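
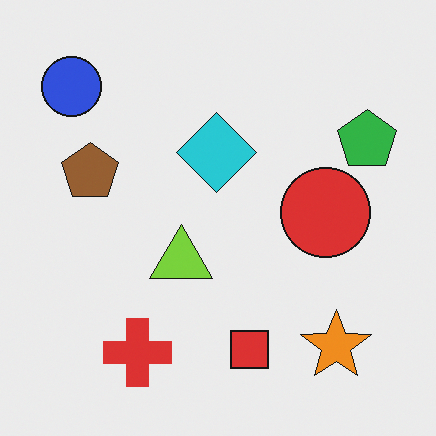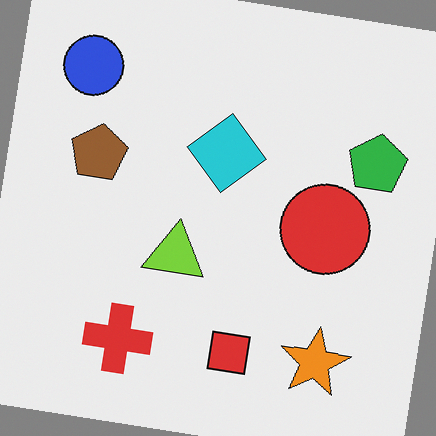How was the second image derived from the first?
The second image is the first rotated clockwise by a few degrees.

Every shape is tilted by the same angle and the image corners show triangular fill wedges — a whole-image rotation by a non-right angle.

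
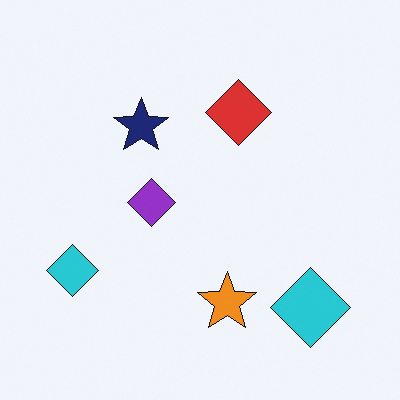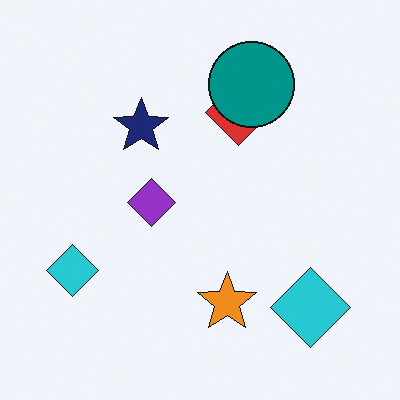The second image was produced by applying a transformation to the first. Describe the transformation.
This is the original image overlaid with an additional teal circle.

A teal circle appears in the second image that is absent from the first.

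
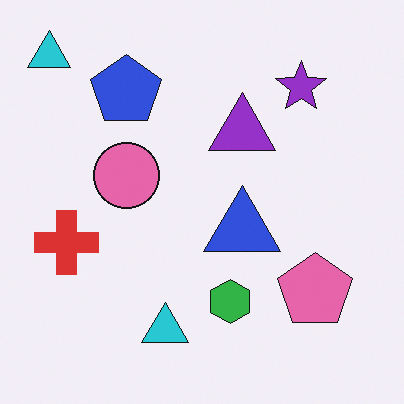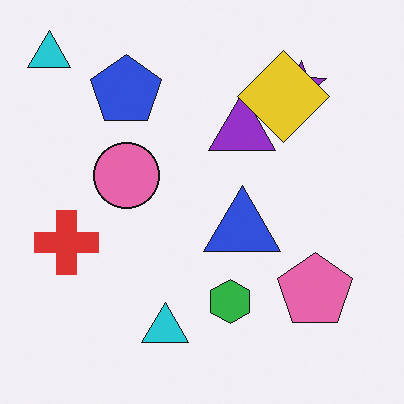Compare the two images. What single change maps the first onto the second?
The transformation is: overlaid with an additional yellow diamond.

A yellow diamond appears in the second image that is absent from the first.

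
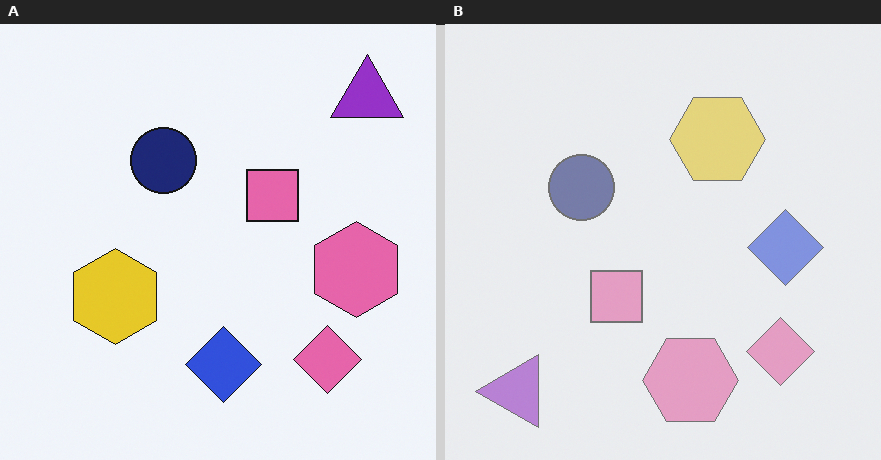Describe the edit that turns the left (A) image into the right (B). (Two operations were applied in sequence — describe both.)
The right (B) image is the left (A) transposed (reflected across the top-left ↔ bottom-right diagonal), then washed out (contrast reduced).

Shapes have swapped their row and column positions — what was in the top-right is now in the bottom-left — a diagonal reflection. Tones are pushed toward mid-grey across the whole image — a global contrast change.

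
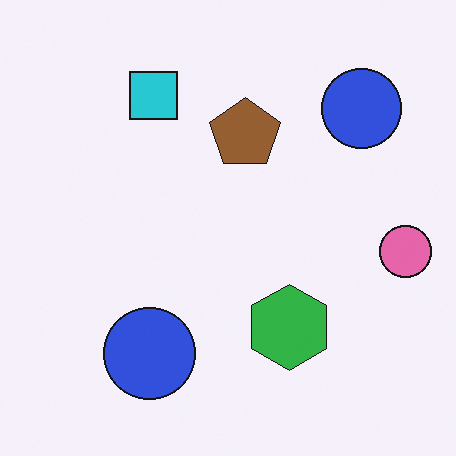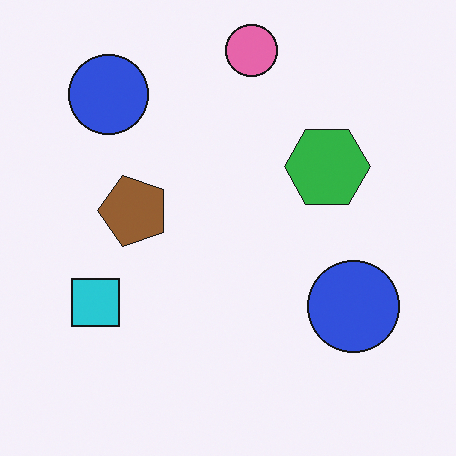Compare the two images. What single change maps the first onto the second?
The image was rotated 90° counter-clockwise.

The pink circle sits in the right of the first image and the top of the second — consistent with a whole-image 90° counter-clockwise rotation.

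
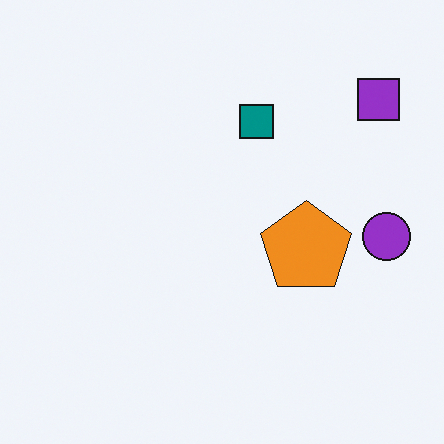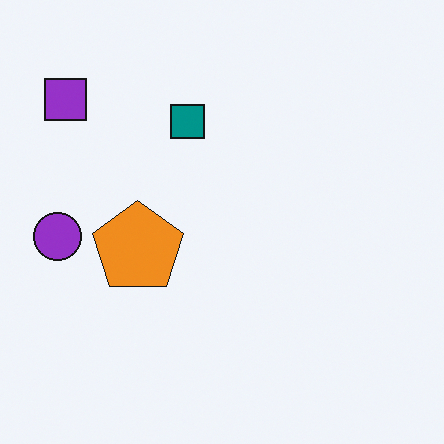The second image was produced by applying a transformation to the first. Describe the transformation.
This is the original image flipped horizontally (left ↔ right).

The purple circle is in the right of the first image and the left of the second — shapes on opposite sides of the vertical midline have swapped in a mirror flip.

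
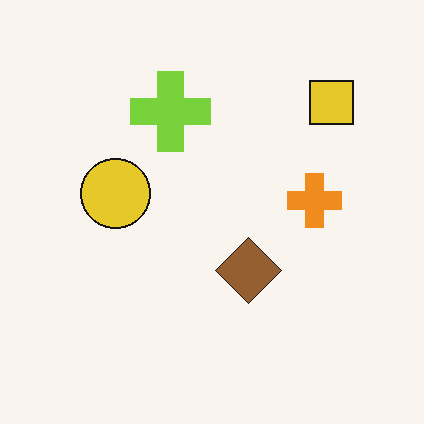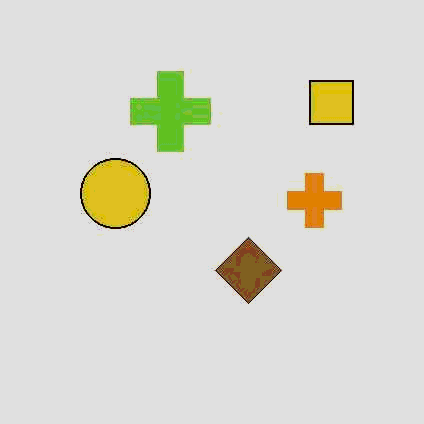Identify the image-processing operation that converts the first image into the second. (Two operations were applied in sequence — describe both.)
JPEG-compressed with visible artifacts, then moderately posterized.

Blocky 8×8 compression artifacts appear around shape edges and the flat background shows ringing — characteristic JPEG degradation. Each flat color has snapped to a coarser quantized level — most visibly, the near-white background has dropped to a flat grey.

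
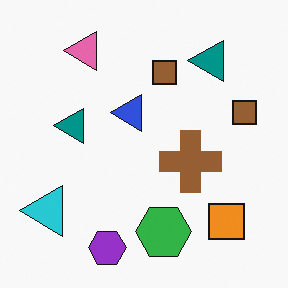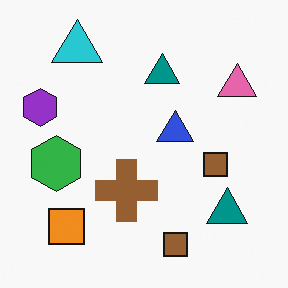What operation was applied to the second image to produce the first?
The transformation is: rotated 90° counter-clockwise.

The cyan triangle sits in the top-left of the second image and the bottom-left of the first — consistent with a whole-image 90° counter-clockwise rotation.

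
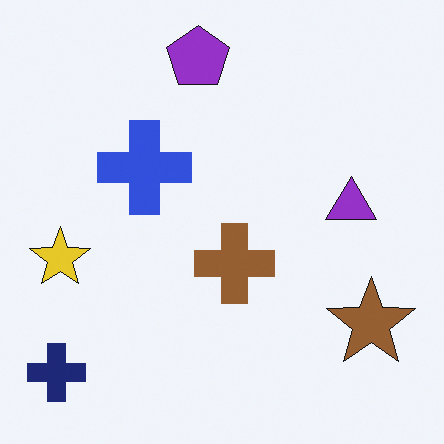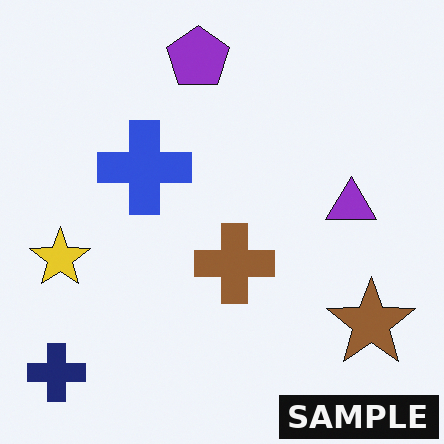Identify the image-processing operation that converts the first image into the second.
This is the original image watermarked with the text "SAMPLE" in the lower-right corner.

A dark label reading "SAMPLE" appears in the lower-right corner.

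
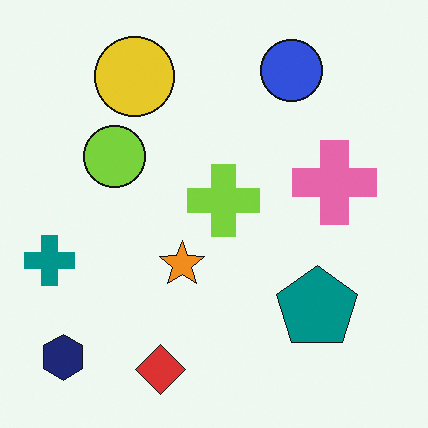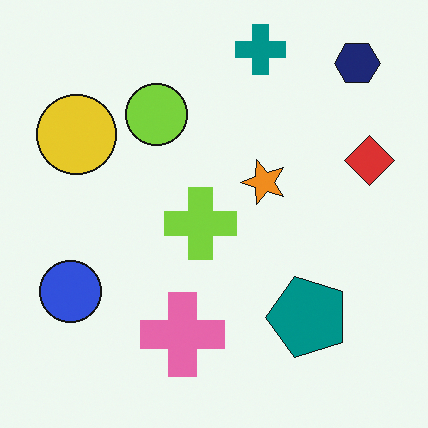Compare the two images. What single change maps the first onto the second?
The transformation is: transposed (reflected across the top-left ↔ bottom-right diagonal).

Shapes have swapped their row and column positions — what was in the top-right is now in the bottom-left — a diagonal reflection.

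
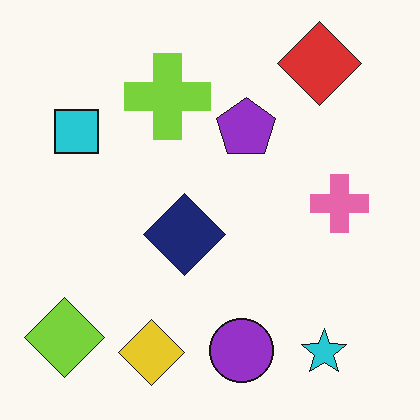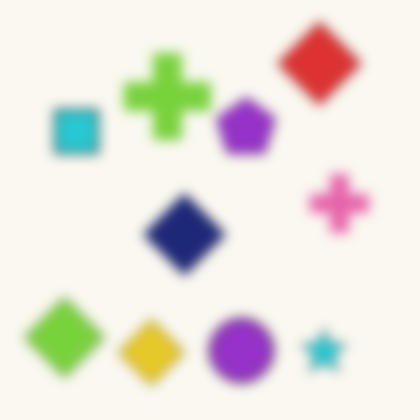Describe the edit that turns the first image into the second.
Strongly gaussian-blurred.

Shape edges and outlines are uniformly softened across the whole image.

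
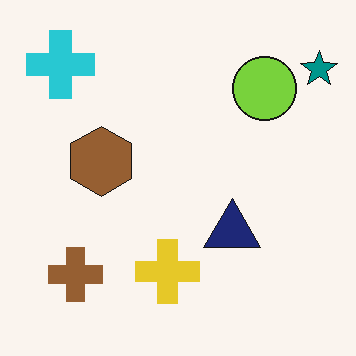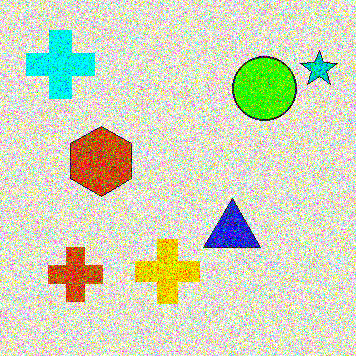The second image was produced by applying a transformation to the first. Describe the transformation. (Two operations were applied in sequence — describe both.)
Degraded with heavy additive noise, then heavily oversaturated.

Random speckle covers the whole image, including the flat background. All colors are more vivid — a global saturation change.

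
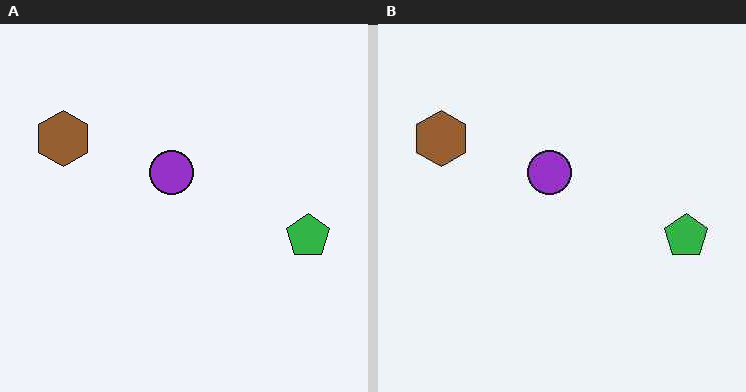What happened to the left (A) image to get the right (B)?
It was JPEG-compressed with visible artifacts.

Blocky 8×8 compression artifacts appear around shape edges and the flat background shows ringing — characteristic JPEG degradation.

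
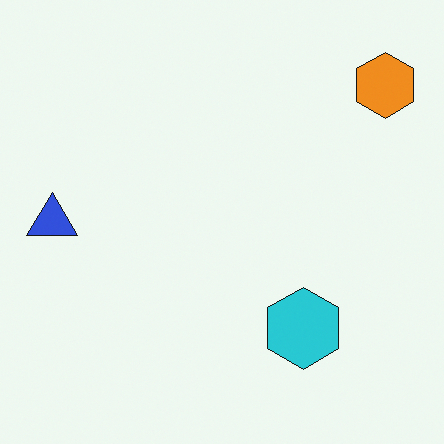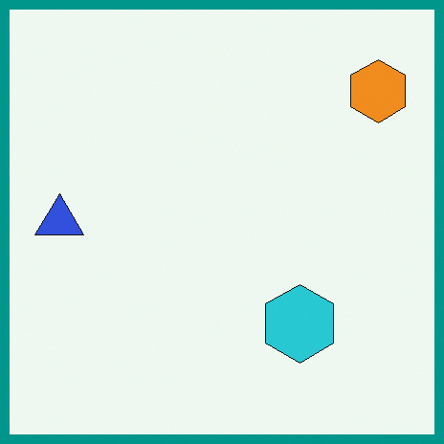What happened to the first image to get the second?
It was framed with a teal border.

A solid teal frame runs around the edge of the second image, with the content slightly shrunk inside it.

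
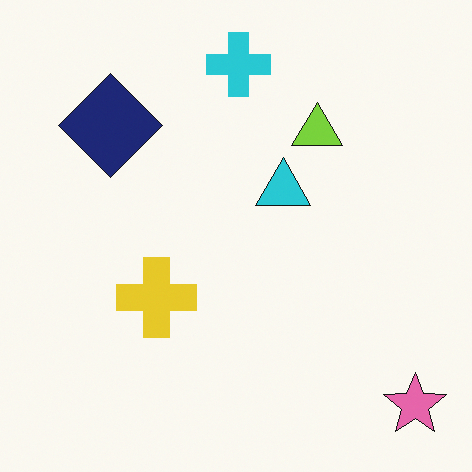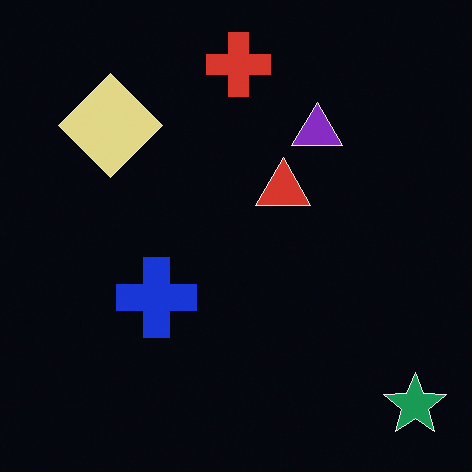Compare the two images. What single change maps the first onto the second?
This is the original image color-inverted (negative).

The light background has become dark and every shape's color is its complement — a photographic negative.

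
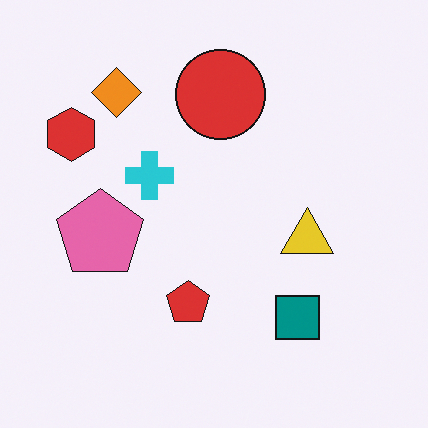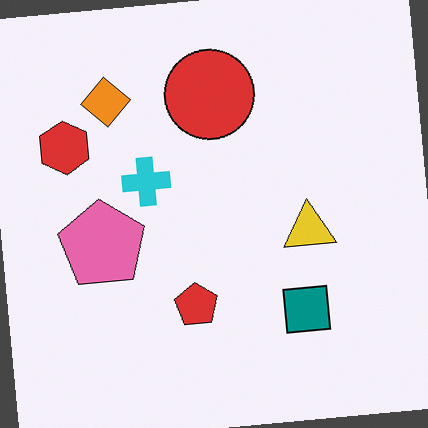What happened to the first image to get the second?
It was rotated counter-clockwise by a small amount.

Every shape is tilted by the same angle and the image corners show triangular fill wedges — a whole-image rotation by a non-right angle.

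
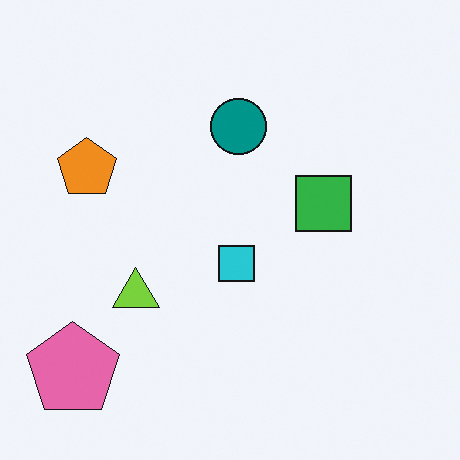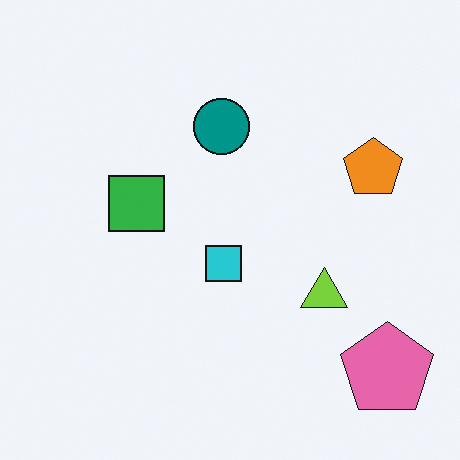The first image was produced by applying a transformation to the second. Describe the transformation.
Flipped horizontally (left ↔ right).

The pink pentagon is in the bottom-right of the second image and the bottom-left of the first — shapes on opposite sides of the vertical midline have swapped in a mirror flip.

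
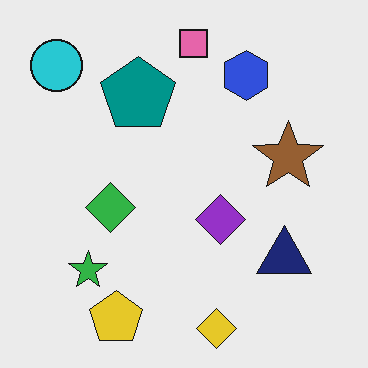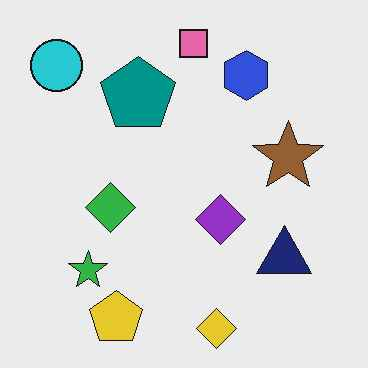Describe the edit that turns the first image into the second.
It was JPEG-compressed with visible artifacts.

Blocky 8×8 compression artifacts appear around shape edges and the flat background shows ringing — characteristic JPEG degradation.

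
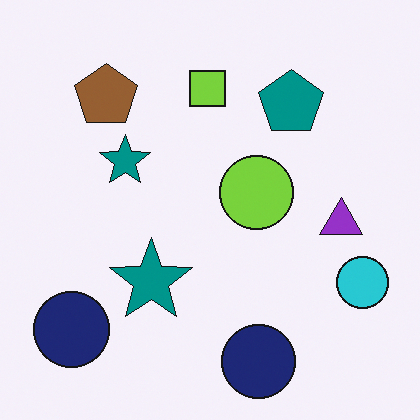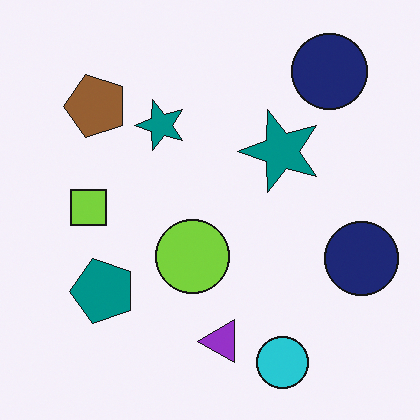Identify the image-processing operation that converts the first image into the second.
The image was transposed (reflected across the top-left ↔ bottom-right diagonal).

Shapes have swapped their row and column positions — what was in the top-right is now in the bottom-left — a diagonal reflection.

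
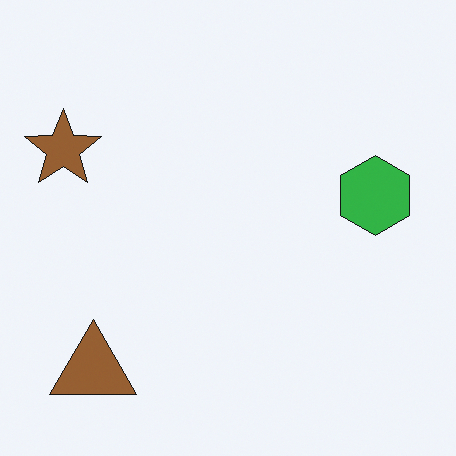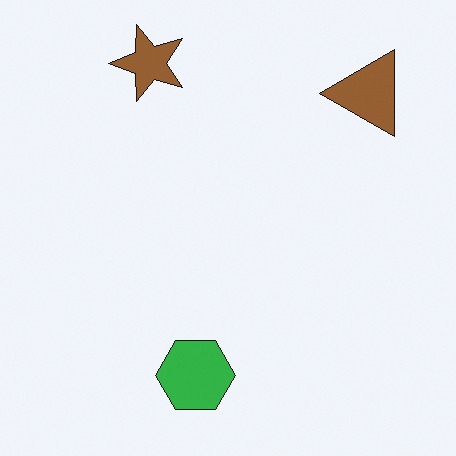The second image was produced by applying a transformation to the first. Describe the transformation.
The image was transposed (reflected across the top-left ↔ bottom-right diagonal).

Shapes have swapped their row and column positions — what was in the top-right is now in the bottom-left — a diagonal reflection.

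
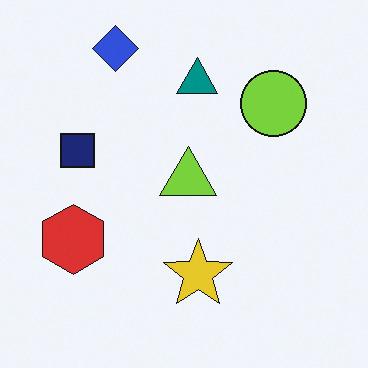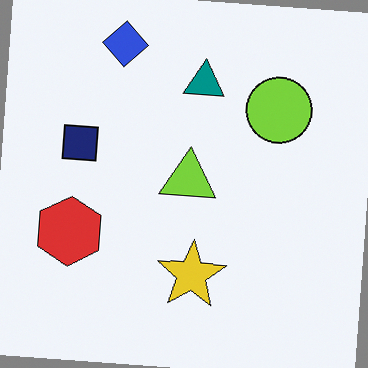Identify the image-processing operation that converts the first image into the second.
This is the original image rotated clockwise by a small amount.

Every shape is tilted by the same angle and the image corners show triangular fill wedges — a whole-image rotation by a non-right angle.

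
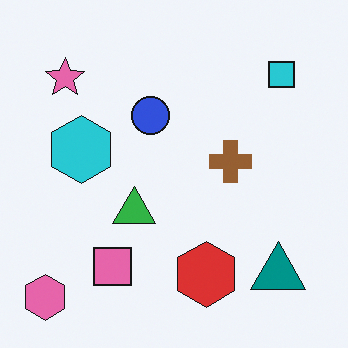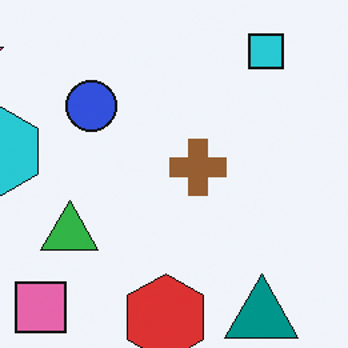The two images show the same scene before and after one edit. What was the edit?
The transformation is: cropped to a modestly smaller region and rescaled.

The visible shapes are larger and the field of view is narrower; shapes near the original edges may be partly or wholly outside the frame — a crop-and-rescale.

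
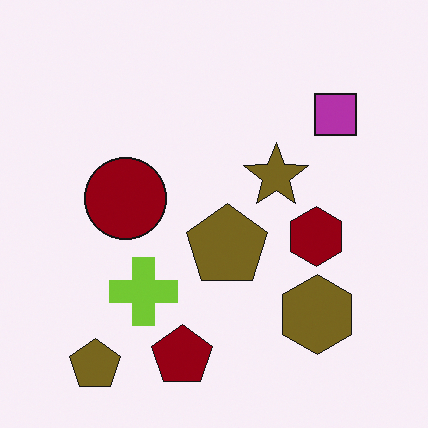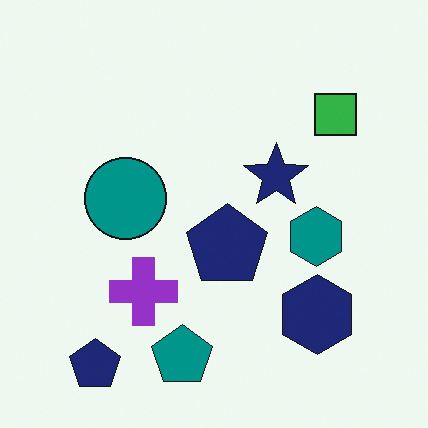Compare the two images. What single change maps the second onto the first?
The first image is the second hue-shifted by a large amount.

Every shape's color has rotated by the same amount around the hue wheel — a uniform hue shift.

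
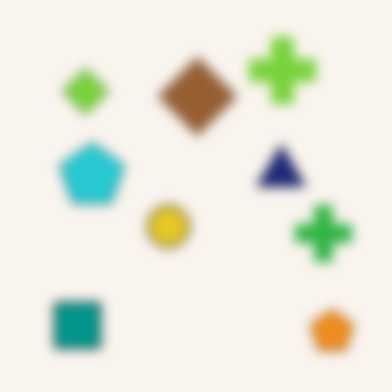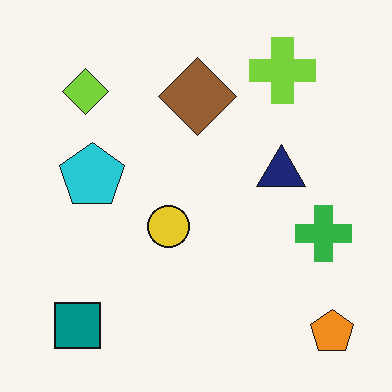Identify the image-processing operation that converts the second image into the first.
The transformation is: heavily blurred.

Shape edges and outlines are uniformly softened across the whole image.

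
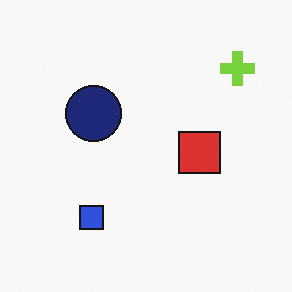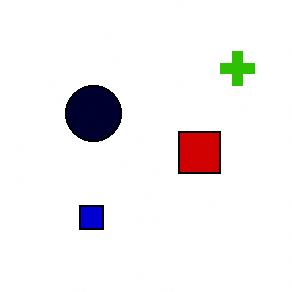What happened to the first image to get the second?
Boosted in contrast.

Tones are pushed away from mid-grey across the whole image — a global contrast change.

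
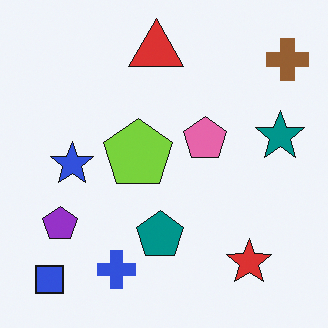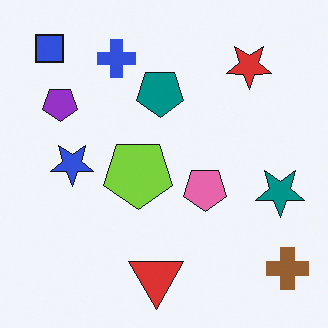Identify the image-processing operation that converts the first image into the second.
The image was flipped vertically (top ↔ bottom).

The blue square is in the bottom-left of the first image and the top-left of the second — shapes on opposite sides of the horizontal midline have swapped in a mirror flip.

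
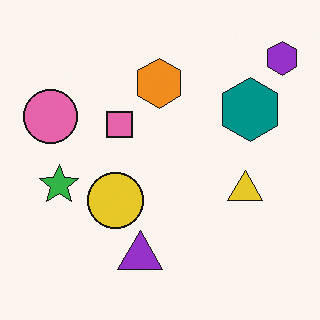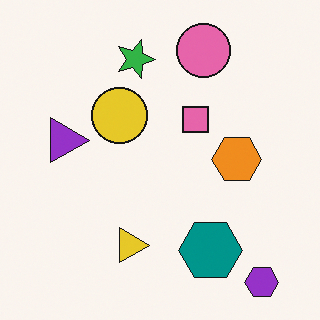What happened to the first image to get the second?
It was rotated 90° clockwise.

The purple hexagon sits in the top-right of the first image and the bottom-right of the second — consistent with a whole-image 90° clockwise rotation.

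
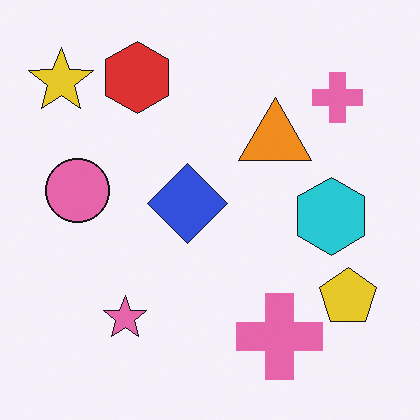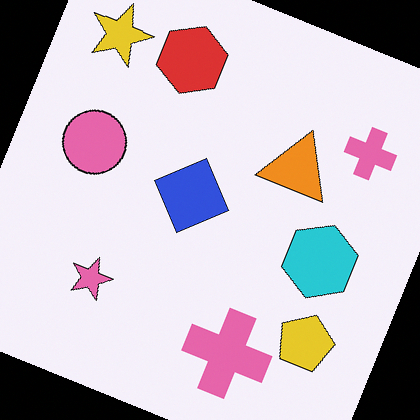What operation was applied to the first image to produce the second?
The transformation is: rotated clockwise by a clearly visible amount.

Every shape is tilted by the same angle and the image corners show triangular fill wedges — a whole-image rotation by a non-right angle.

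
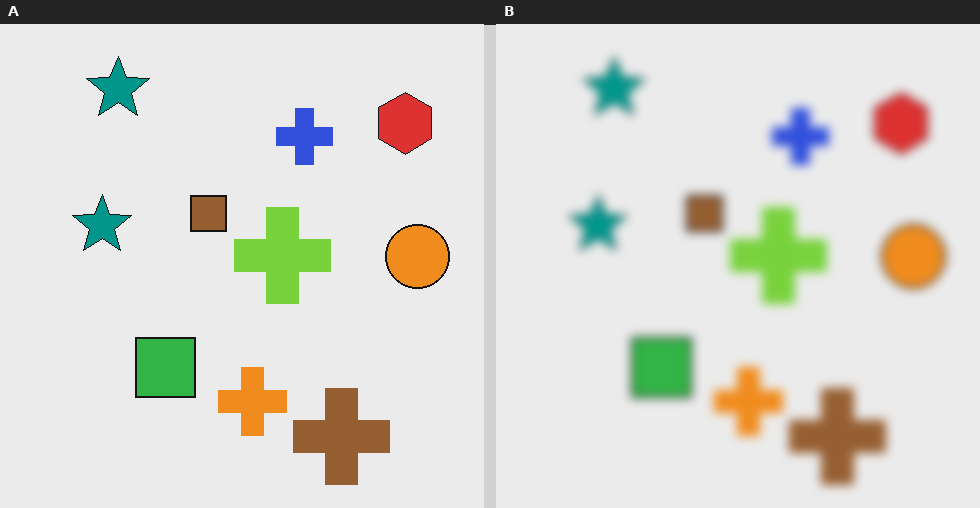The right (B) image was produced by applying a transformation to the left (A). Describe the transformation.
This is the original image strongly gaussian-blurred.

Shape edges and outlines are uniformly softened across the whole image.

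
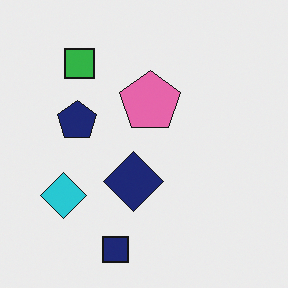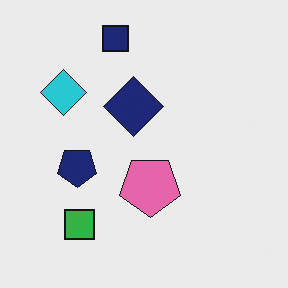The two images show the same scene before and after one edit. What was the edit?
The second image is the first flipped vertically (top ↔ bottom).

The navy square is in the bottom of the first image and the top of the second — shapes on opposite sides of the horizontal midline have swapped in a mirror flip.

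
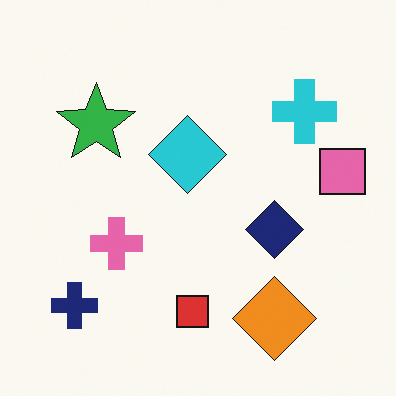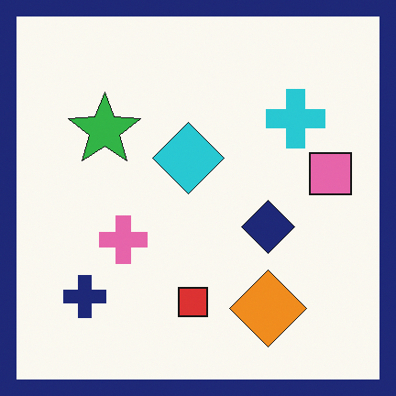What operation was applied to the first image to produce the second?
It was framed with a navy border.

A solid navy frame runs around the edge of the second image, with the content slightly shrunk inside it.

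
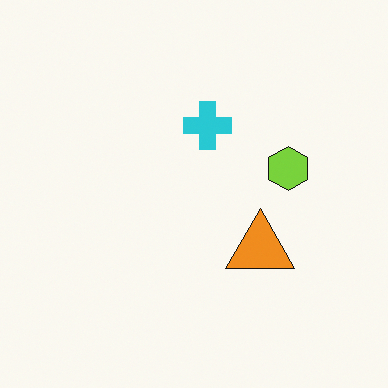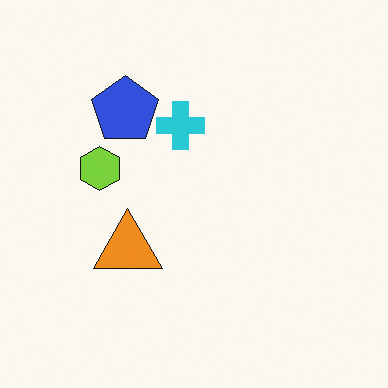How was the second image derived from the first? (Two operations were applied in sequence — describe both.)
The transformation is: flipped horizontally (left ↔ right), then overlaid with an additional blue pentagon.

The lime hexagon is in the right of the first image and the left of the second — shapes on opposite sides of the vertical midline have swapped in a mirror flip. A blue pentagon appears in the second image that is absent from the first.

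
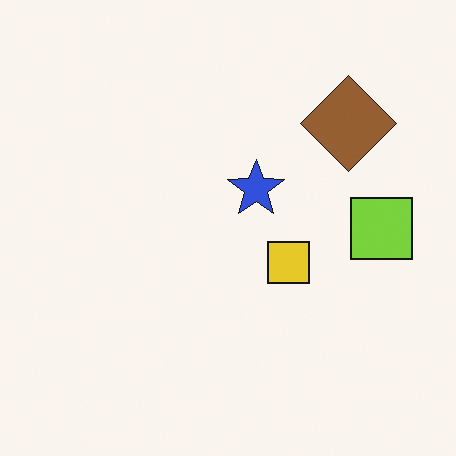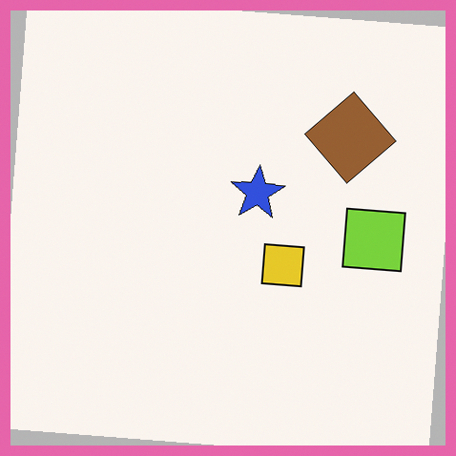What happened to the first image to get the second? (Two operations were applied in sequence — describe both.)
The image was rotated clockwise by a slight angle, then framed with a pink border.

Every shape is tilted by the same angle and the image corners show triangular fill wedges — a whole-image rotation by a non-right angle. A solid pink frame runs around the edge of the second image, with the content slightly shrunk inside it.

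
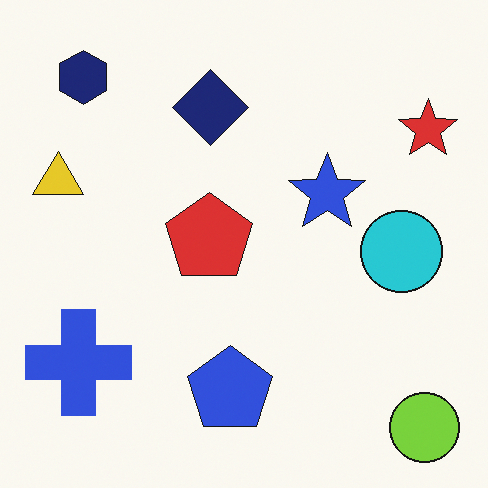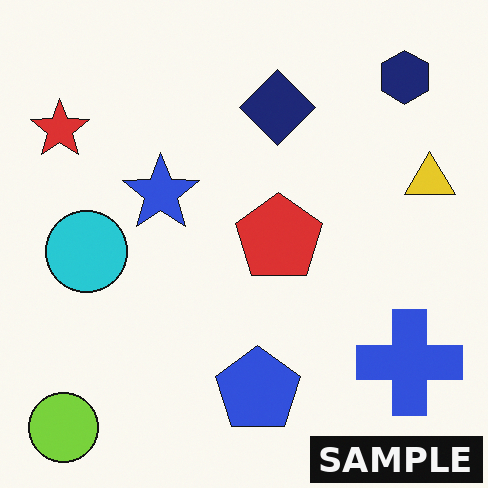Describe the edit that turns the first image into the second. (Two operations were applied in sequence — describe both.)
The second image is the first flipped horizontally (left ↔ right), then watermarked with the text "SAMPLE" in the lower-right corner.

The yellow triangle is in the left of the first image and the right of the second — shapes on opposite sides of the vertical midline have swapped in a mirror flip. A dark label reading "SAMPLE" appears in the lower-right corner.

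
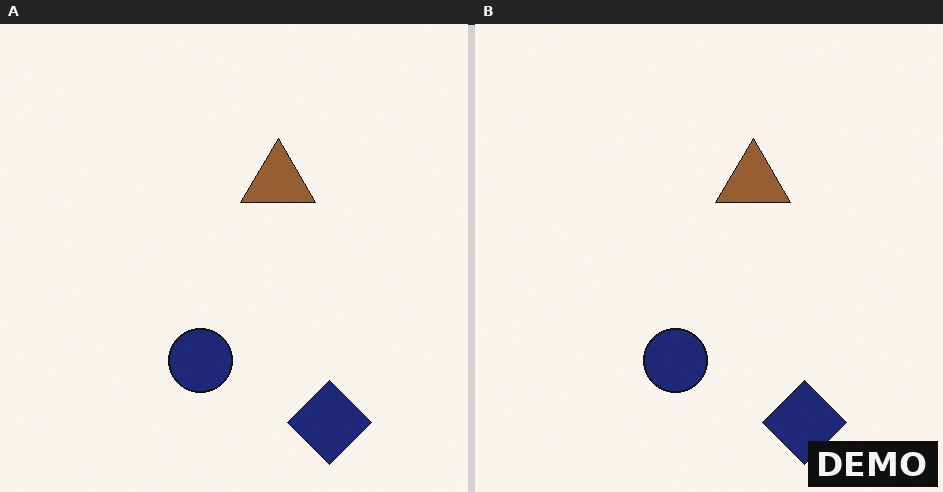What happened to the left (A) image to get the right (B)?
It was watermarked with the text "DEMO" in the lower-right corner.

A dark label reading "DEMO" appears in the lower-right corner.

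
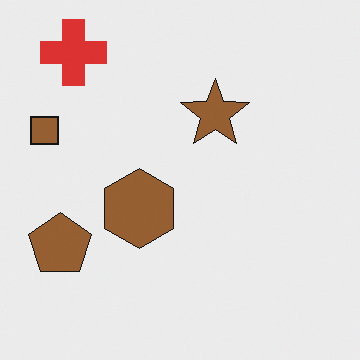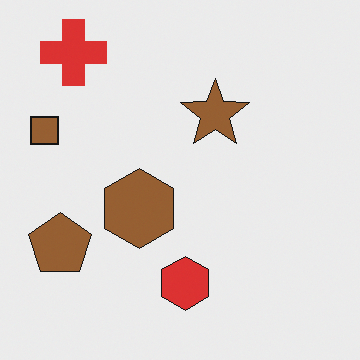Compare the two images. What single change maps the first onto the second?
It was overlaid with an additional red hexagon.

A red hexagon appears in the second image that is absent from the first.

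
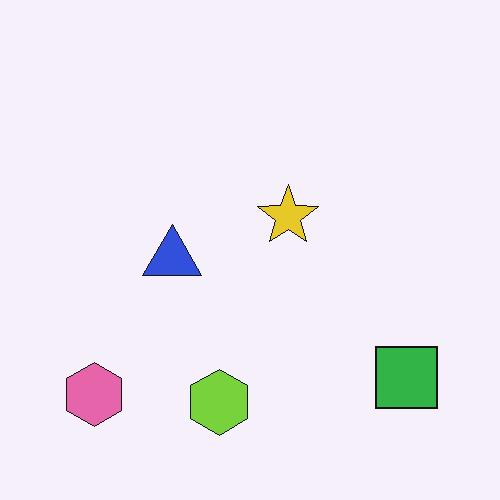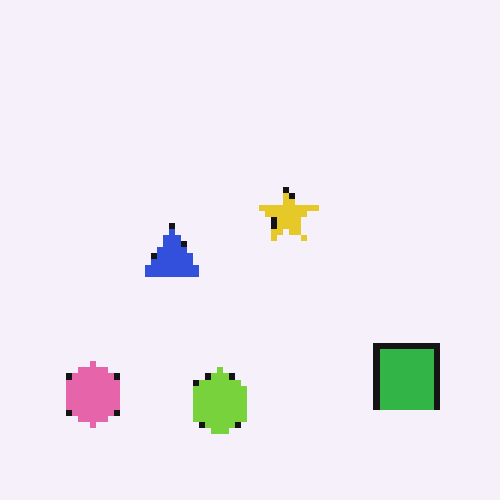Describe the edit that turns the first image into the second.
The image was moderately pixelated.

Shapes are reduced to large square blocks; fine edges and outlines are lost — a downscale-then-upscale (mosaic) effect.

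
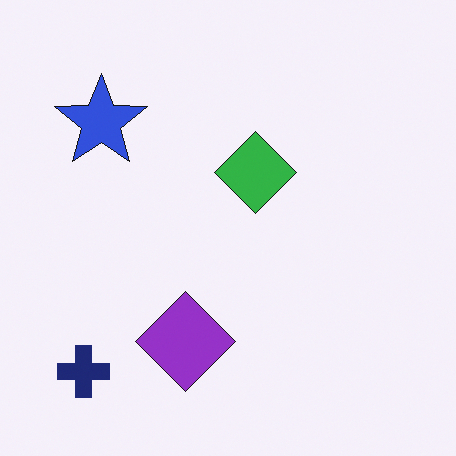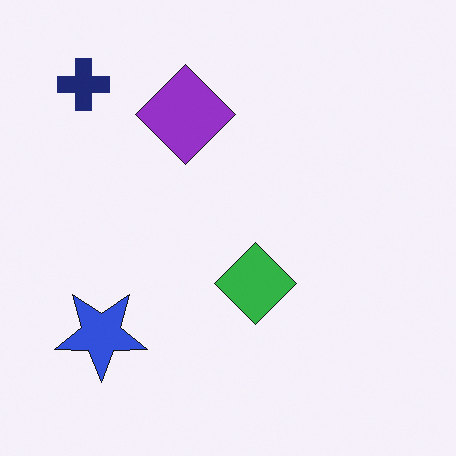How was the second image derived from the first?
The image was flipped vertically (top ↔ bottom).

The navy cross is in the bottom-left of the first image and the top-left of the second — shapes on opposite sides of the horizontal midline have swapped in a mirror flip.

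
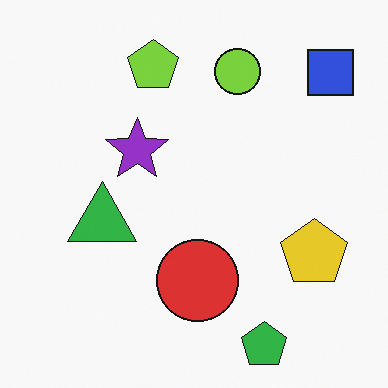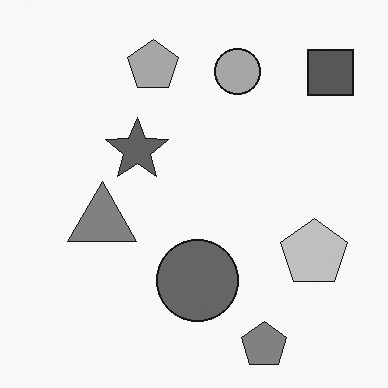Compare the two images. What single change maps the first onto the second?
It was converted to grayscale.

All color is removed — every shape is now a shade of grey.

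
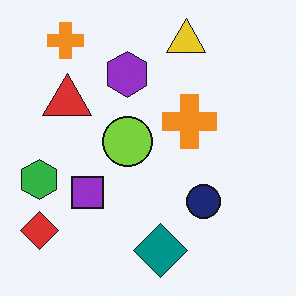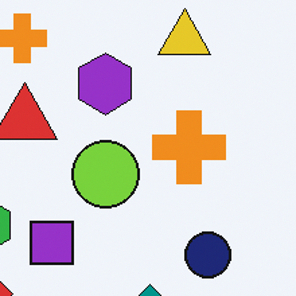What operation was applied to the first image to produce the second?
The transformation is: cropped slightly and scaled back up.

The visible shapes are larger and the field of view is narrower; shapes near the original edges may be partly or wholly outside the frame — a crop-and-rescale.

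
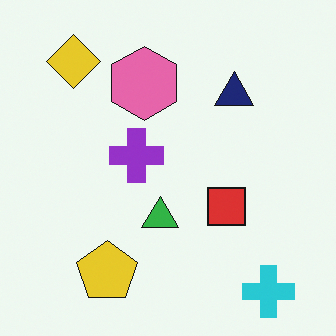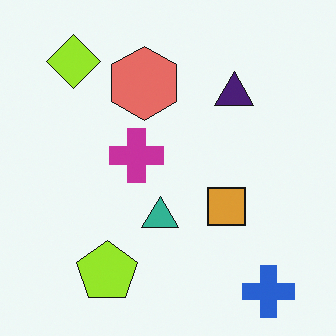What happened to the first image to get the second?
This is the original image hue-shifted slightly.

Every shape's color has rotated by the same amount around the hue wheel — a uniform hue shift.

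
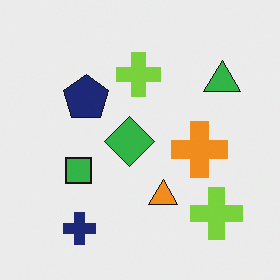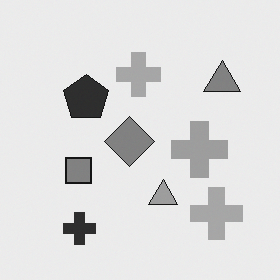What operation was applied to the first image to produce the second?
The image was converted to grayscale.

All color is removed — every shape is now a shade of grey.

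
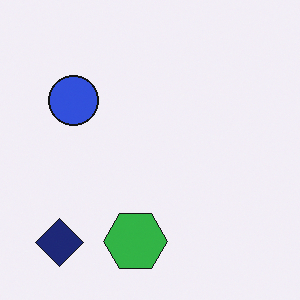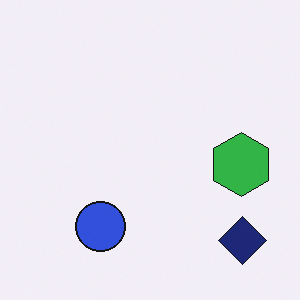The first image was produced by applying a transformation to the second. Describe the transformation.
Rotated 90° clockwise.

The navy diamond sits in the bottom-right of the second image and the bottom-left of the first — consistent with a whole-image 90° clockwise rotation.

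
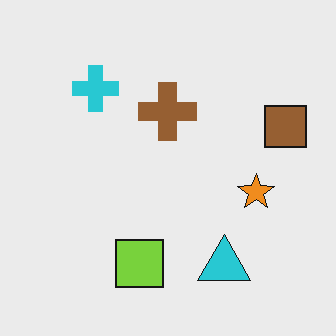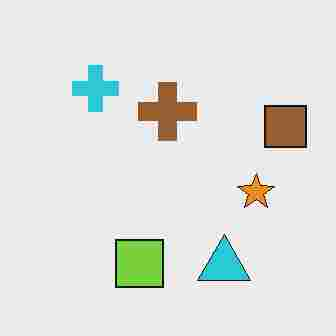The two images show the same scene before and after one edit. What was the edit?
The image was degraded with heavy JPEG compression.

Blocky 8×8 compression artifacts appear around shape edges and the flat background shows ringing — characteristic JPEG degradation.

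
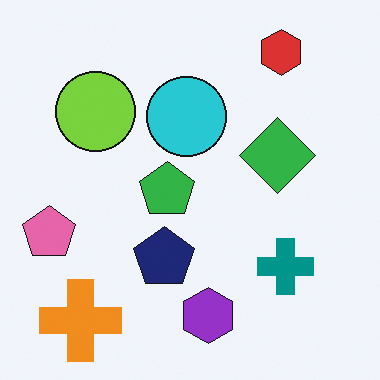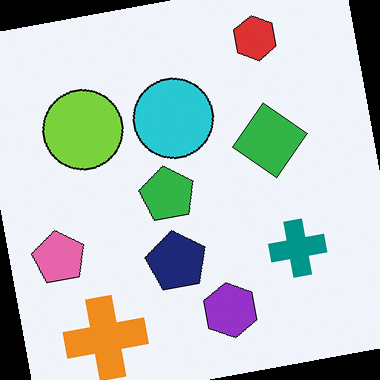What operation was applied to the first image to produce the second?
The transformation is: rotated counter-clockwise by a slight angle.

Every shape is tilted by the same angle and the image corners show triangular fill wedges — a whole-image rotation by a non-right angle.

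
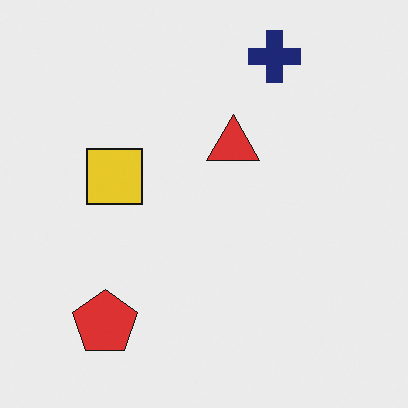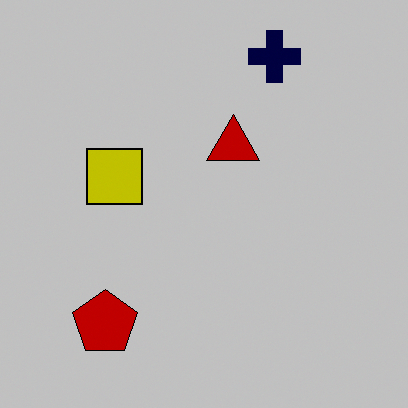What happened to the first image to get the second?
The image was aggressively posterized.

Each flat color has snapped to a coarser quantized level — most visibly, the near-white background has dropped to a flat grey.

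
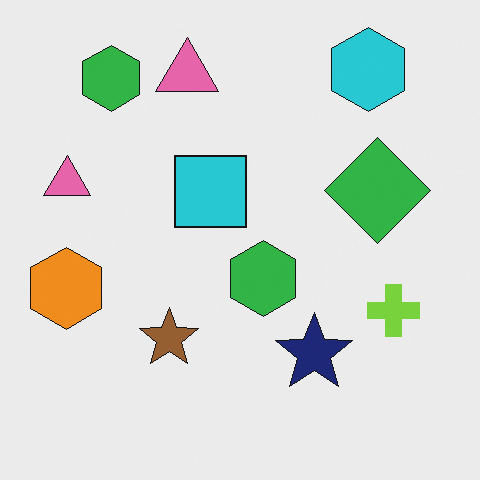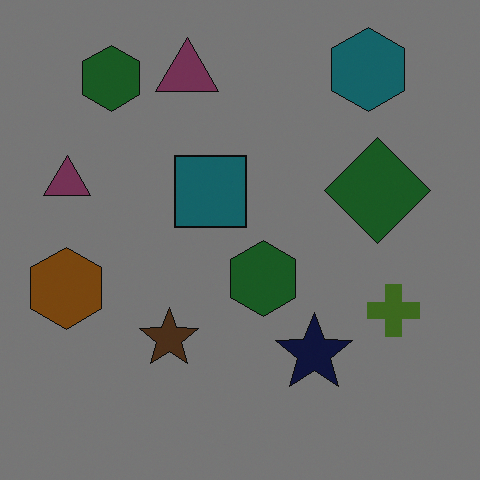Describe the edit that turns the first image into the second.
The second image is the first substantially darkened.

Every pixel — background and shapes alike — is uniformly darkened.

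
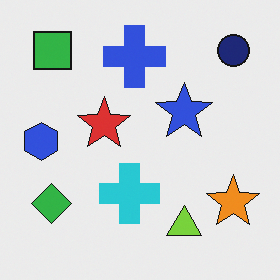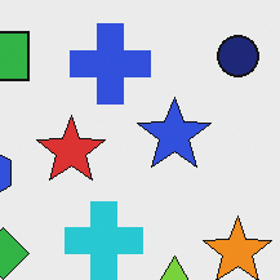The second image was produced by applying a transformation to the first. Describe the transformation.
The transformation is: cropped to a modestly smaller region and rescaled.

The visible shapes are larger and the field of view is narrower; shapes near the original edges may be partly or wholly outside the frame — a crop-and-rescale.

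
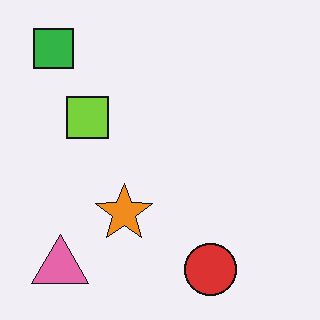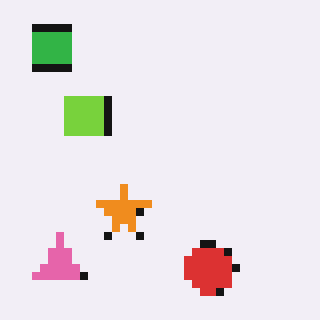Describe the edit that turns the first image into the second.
The second image is the first moderately pixelated.

Shapes are reduced to large square blocks; fine edges and outlines are lost — a downscale-then-upscale (mosaic) effect.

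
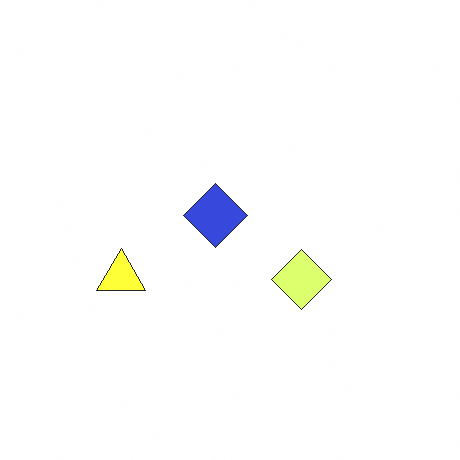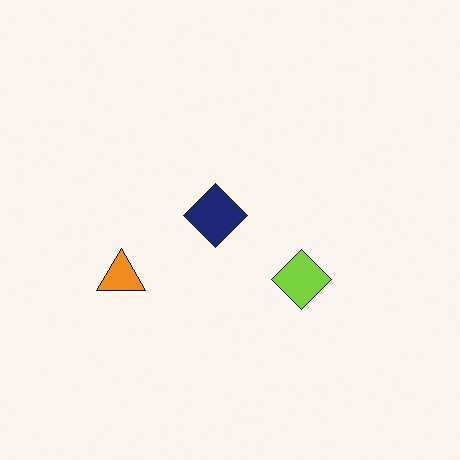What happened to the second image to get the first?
The image was brightened a lot.

Every pixel — background and shapes alike — is uniformly brightened.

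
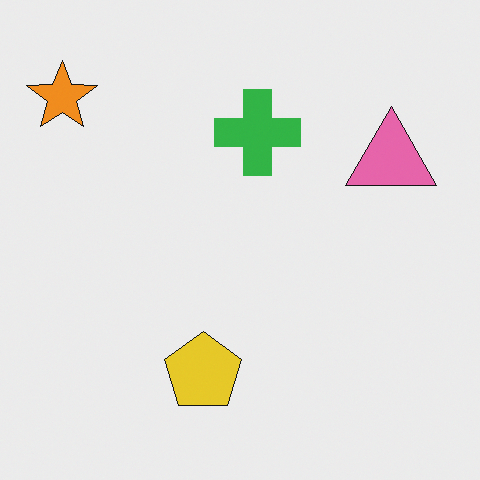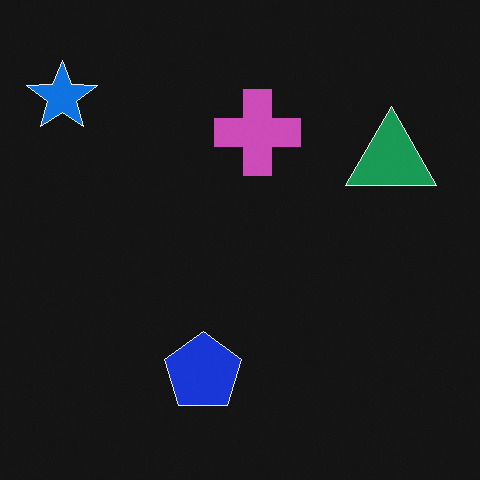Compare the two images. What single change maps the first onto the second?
The transformation is: color-inverted (negative).

The light background has become dark and every shape's color is its complement — a photographic negative.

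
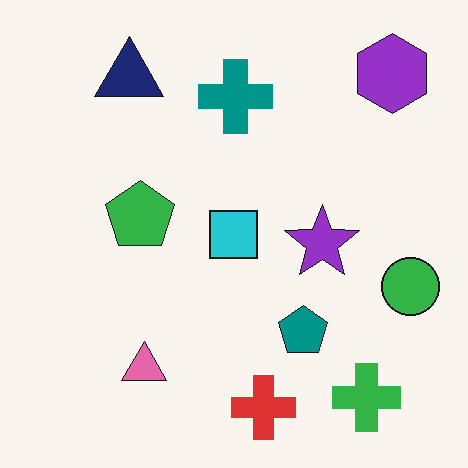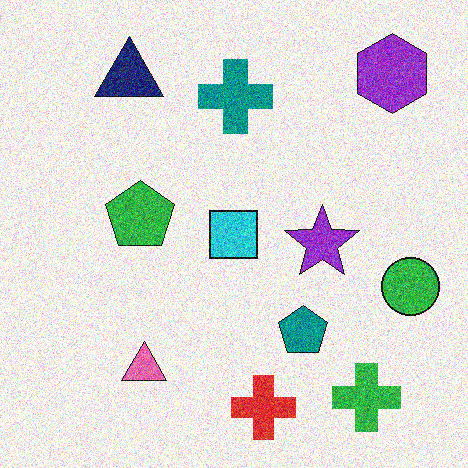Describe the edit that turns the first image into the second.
Degraded with heavy additive noise.

Random speckle covers the whole image, including the flat background.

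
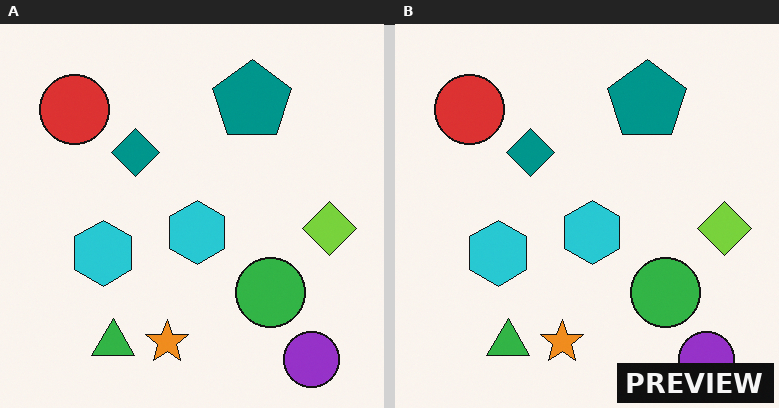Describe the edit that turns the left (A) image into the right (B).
The right (B) image is the left (A) watermarked with the text "PREVIEW" in the lower-right corner.

A dark label reading "PREVIEW" appears in the lower-right corner.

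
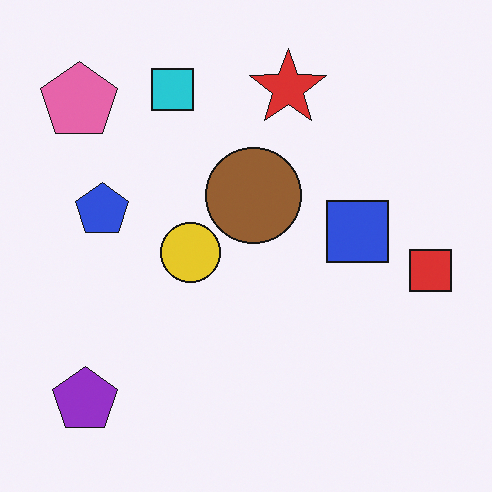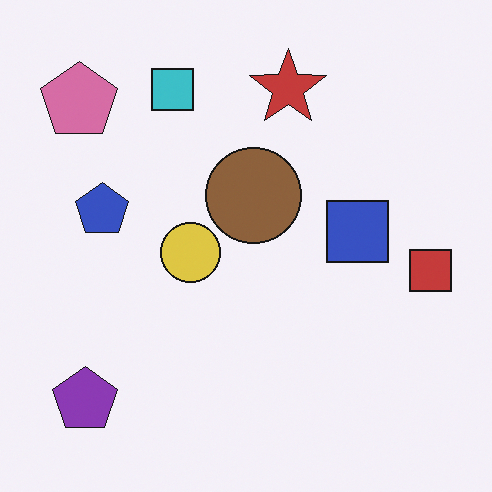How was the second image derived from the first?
Slightly desaturated.

All colors are more muted and greyish — a global saturation change.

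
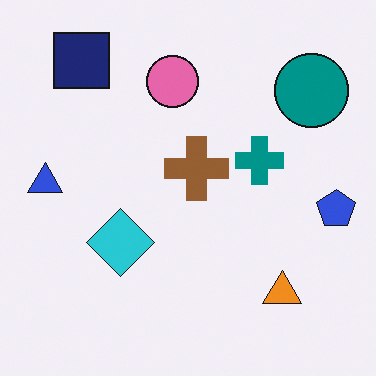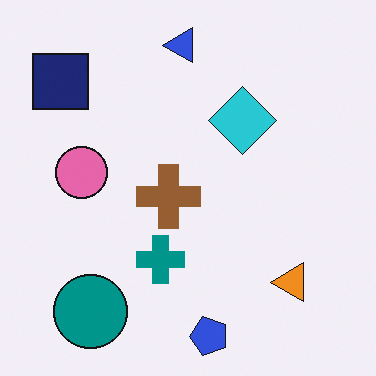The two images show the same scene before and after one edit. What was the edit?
It was transposed (reflected across the top-left ↔ bottom-right diagonal).

Shapes have swapped their row and column positions — what was in the top-right is now in the bottom-left — a diagonal reflection.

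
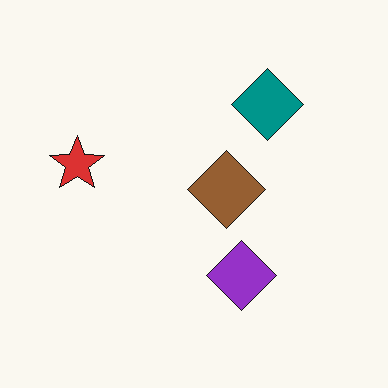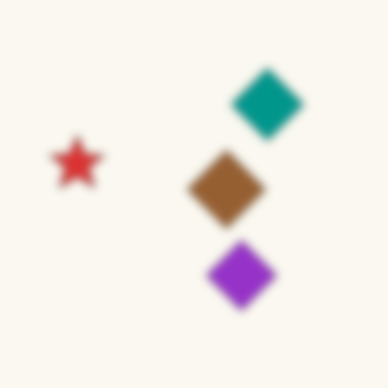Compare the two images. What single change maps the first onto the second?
The second image is the first noticeably gaussian-blurred.

Shape edges and outlines are uniformly softened across the whole image.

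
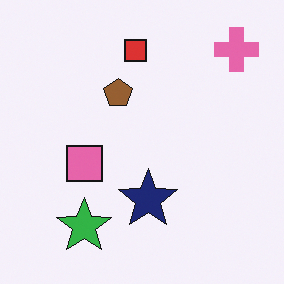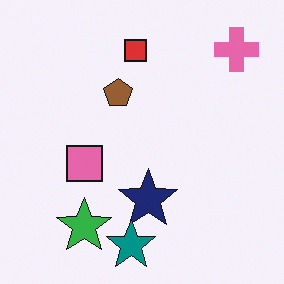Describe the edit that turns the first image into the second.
Overlaid with an additional teal star.

A teal star appears in the second image that is absent from the first.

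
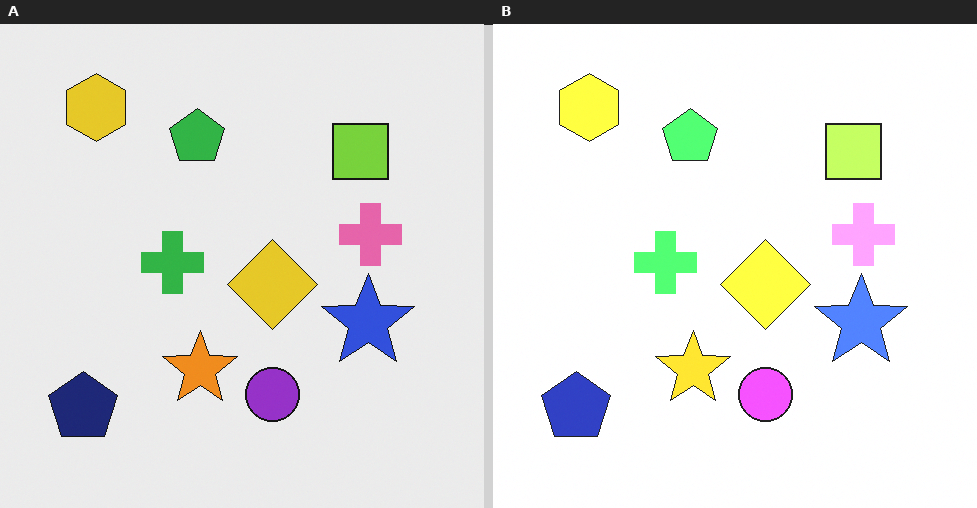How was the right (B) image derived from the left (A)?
This is the original image substantially brightened.

Every pixel — background and shapes alike — is uniformly brightened.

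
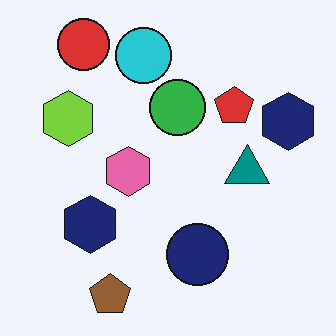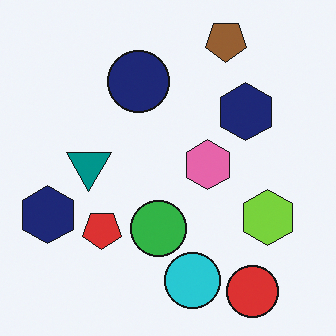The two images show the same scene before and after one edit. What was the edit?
The second image is the first rotated 180°.

The red circle sits in the top-left of the first image and the bottom-right of the second — consistent with a whole-image 180° rotation.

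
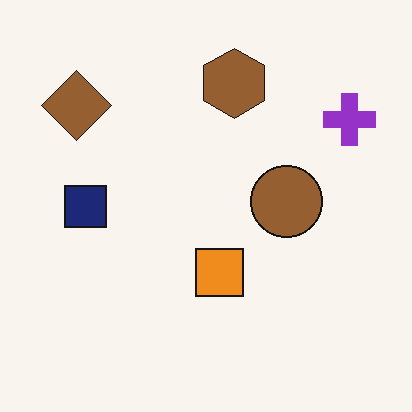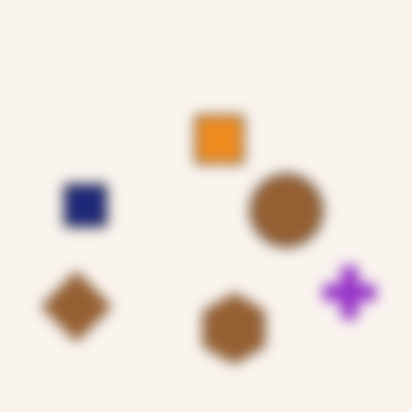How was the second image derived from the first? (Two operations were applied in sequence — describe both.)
Flipped vertically (top ↔ bottom), then strongly gaussian-blurred.

The brown hexagon is in the top of the first image and the bottom of the second — shapes on opposite sides of the horizontal midline have swapped in a mirror flip. Shape edges and outlines are uniformly softened across the whole image.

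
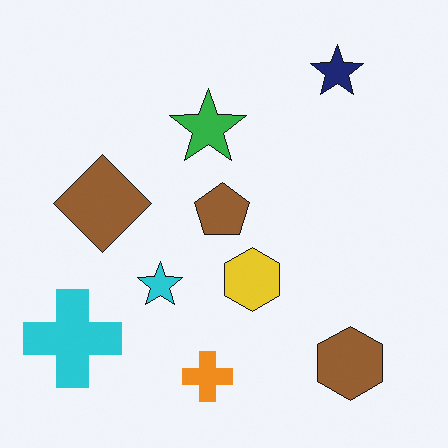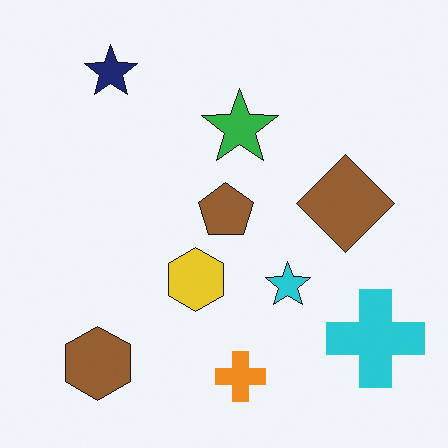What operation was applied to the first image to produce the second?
The image was flipped horizontally (left ↔ right).

The cyan cross is in the bottom-left of the first image and the bottom-right of the second — shapes on opposite sides of the vertical midline have swapped in a mirror flip.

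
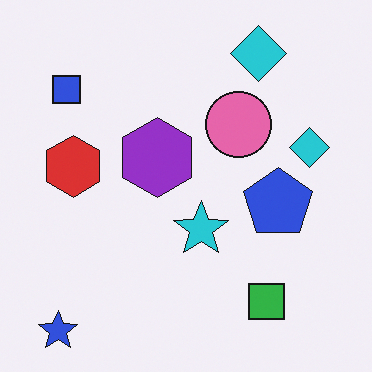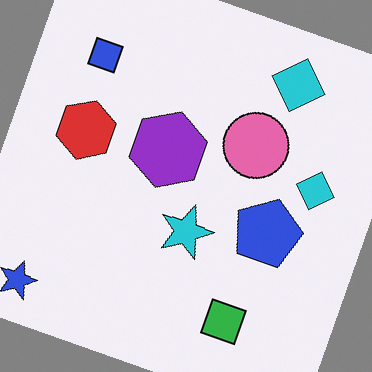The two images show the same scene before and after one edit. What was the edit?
The second image is the first rotated clockwise by a moderate amount.

Every shape is tilted by the same angle and the image corners show triangular fill wedges — a whole-image rotation by a non-right angle.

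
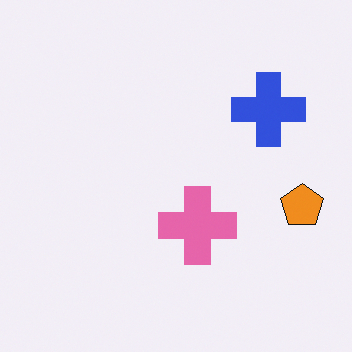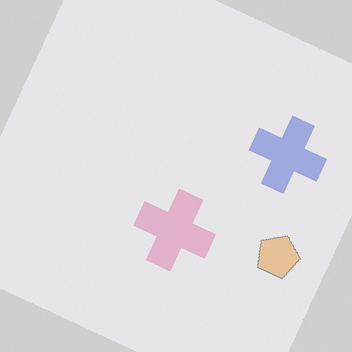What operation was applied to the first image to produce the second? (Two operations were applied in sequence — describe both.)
This is the original image rotated clockwise by a clearly visible amount, then washed out (contrast reduced).

Every shape is tilted by the same angle and the image corners show triangular fill wedges — a whole-image rotation by a non-right angle. Tones are pushed toward mid-grey across the whole image — a global contrast change.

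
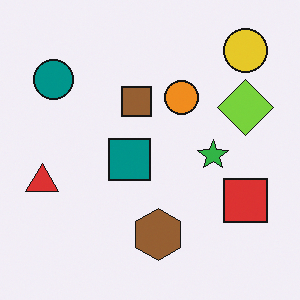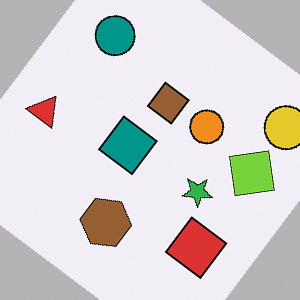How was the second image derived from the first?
The second image is the first rotated clockwise by a large amount — several tens of degrees.

Every shape is tilted by the same angle and the image corners show triangular fill wedges — a whole-image rotation by a non-right angle.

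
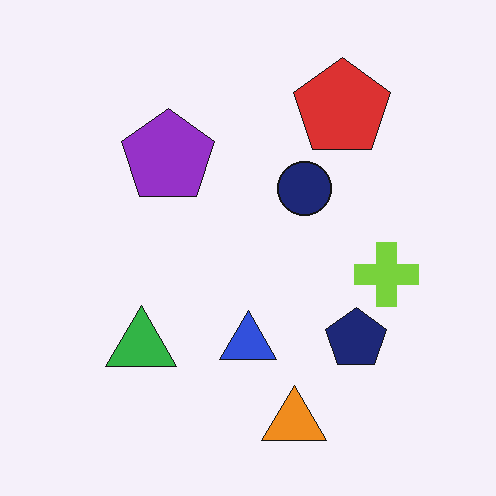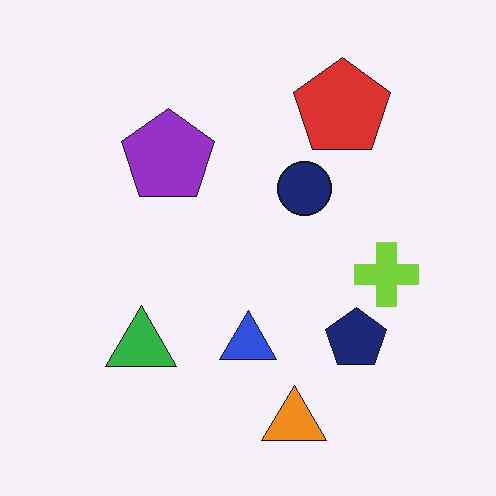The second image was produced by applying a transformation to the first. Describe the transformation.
This is the original image JPEG-compressed with visible artifacts.

Blocky 8×8 compression artifacts appear around shape edges and the flat background shows ringing — characteristic JPEG degradation.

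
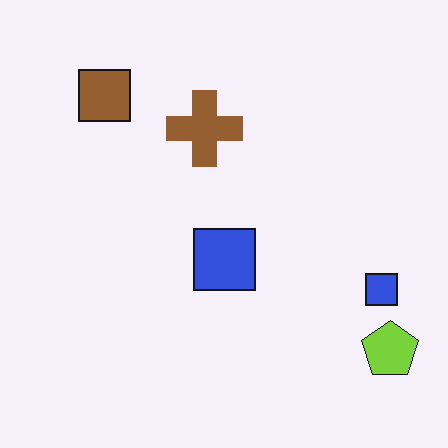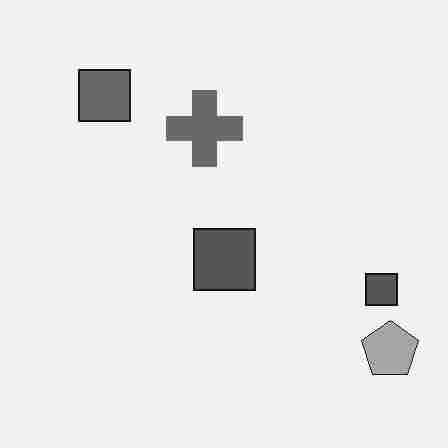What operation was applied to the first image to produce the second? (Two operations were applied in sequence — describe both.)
This is the original image converted to grayscale, then heavily JPEG-compressed with obvious blocking artifacts.

All color is removed — every shape is now a shade of grey. Blocky 8×8 compression artifacts appear around shape edges and the flat background shows ringing — characteristic JPEG degradation.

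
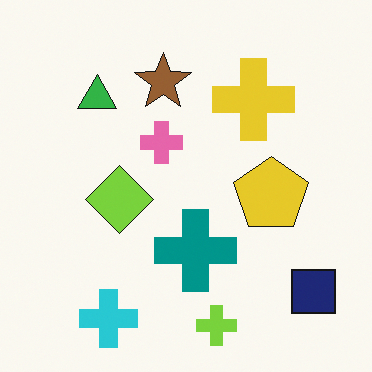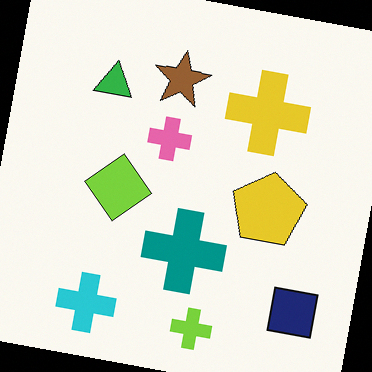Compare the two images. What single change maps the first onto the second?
Rotated clockwise by a few degrees.

Every shape is tilted by the same angle and the image corners show triangular fill wedges — a whole-image rotation by a non-right angle.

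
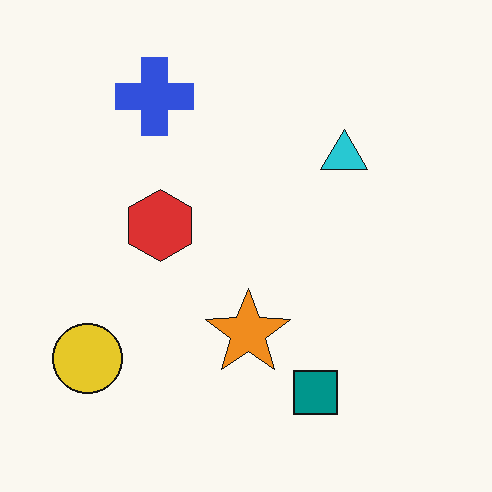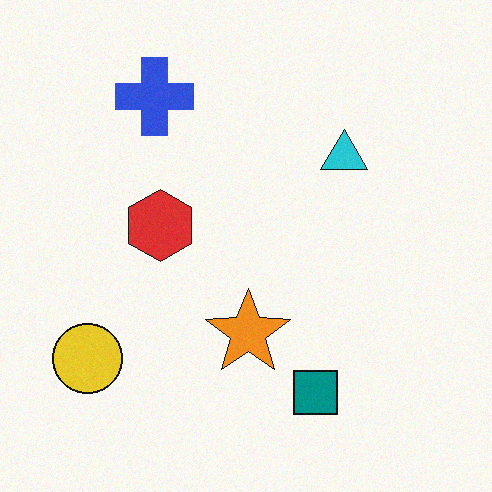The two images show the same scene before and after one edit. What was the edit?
The transformation is: degraded with light additive noise.

Random speckle covers the whole image, including the flat background.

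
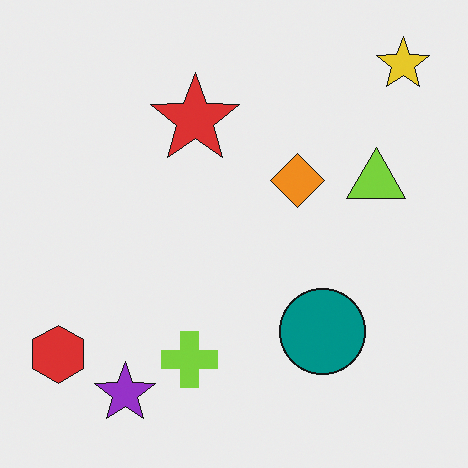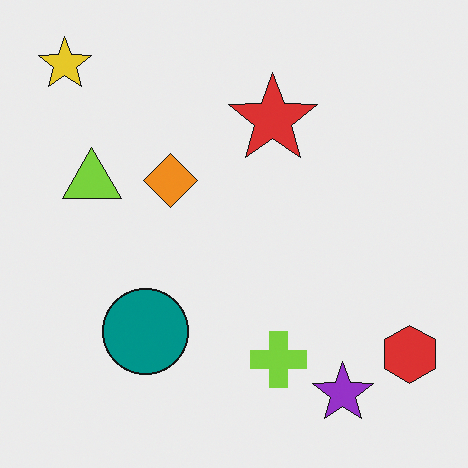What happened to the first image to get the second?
This is the original image flipped horizontally (left ↔ right).

The red hexagon is in the bottom-left of the first image and the bottom-right of the second — shapes on opposite sides of the vertical midline have swapped in a mirror flip.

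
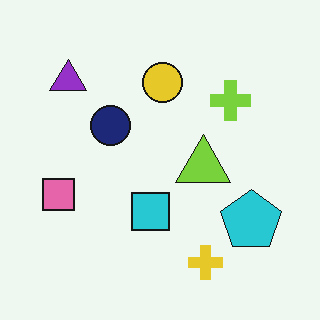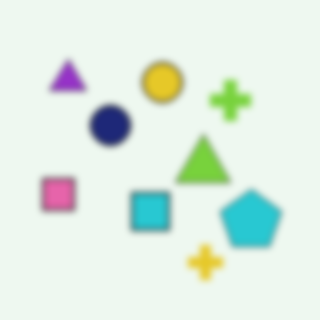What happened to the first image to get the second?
The image was noticeably gaussian-blurred.

Shape edges and outlines are uniformly softened across the whole image.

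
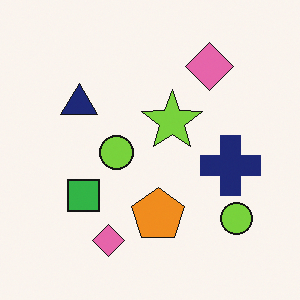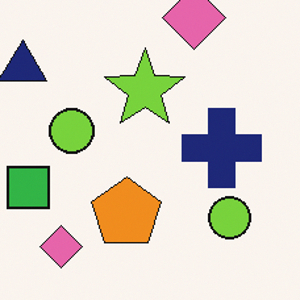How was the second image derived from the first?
The image was cropped slightly and scaled back up.

The visible shapes are larger and the field of view is narrower; shapes near the original edges may be partly or wholly outside the frame — a crop-and-rescale.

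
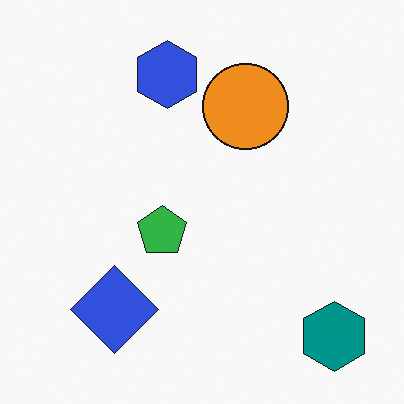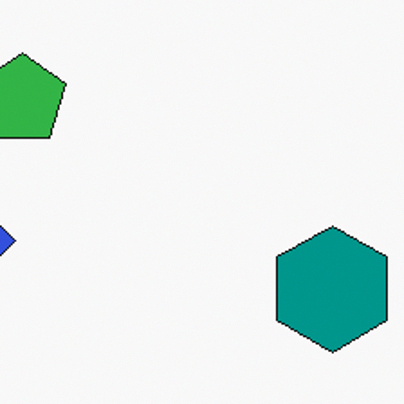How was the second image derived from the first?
This is the original image cropped tightly and scaled back up.

The visible shapes are larger and the field of view is narrower; shapes near the original edges may be partly or wholly outside the frame — a crop-and-rescale.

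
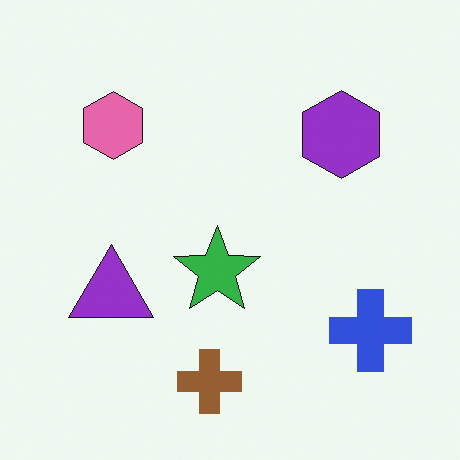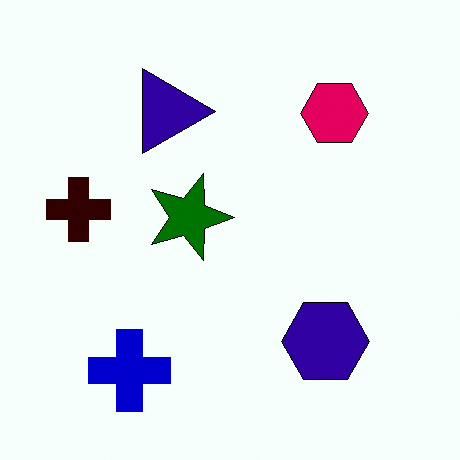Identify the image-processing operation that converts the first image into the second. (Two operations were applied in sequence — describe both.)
It was boosted in contrast, then rotated 90° clockwise.

Tones are pushed away from mid-grey across the whole image — a global contrast change. The blue cross sits in the bottom-right of the first image and the bottom-left of the second — consistent with a whole-image 90° clockwise rotation.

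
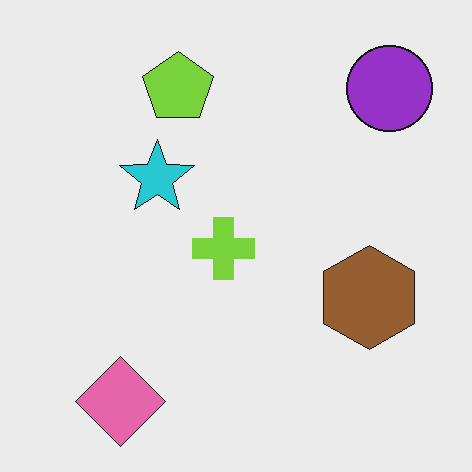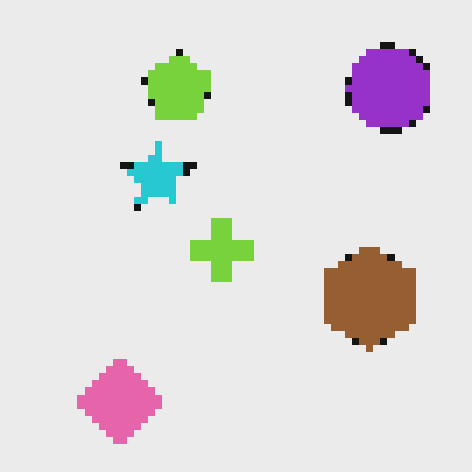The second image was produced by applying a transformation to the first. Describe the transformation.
The transformation is: moderately pixelated.

Shapes are reduced to large square blocks; fine edges and outlines are lost — a downscale-then-upscale (mosaic) effect.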